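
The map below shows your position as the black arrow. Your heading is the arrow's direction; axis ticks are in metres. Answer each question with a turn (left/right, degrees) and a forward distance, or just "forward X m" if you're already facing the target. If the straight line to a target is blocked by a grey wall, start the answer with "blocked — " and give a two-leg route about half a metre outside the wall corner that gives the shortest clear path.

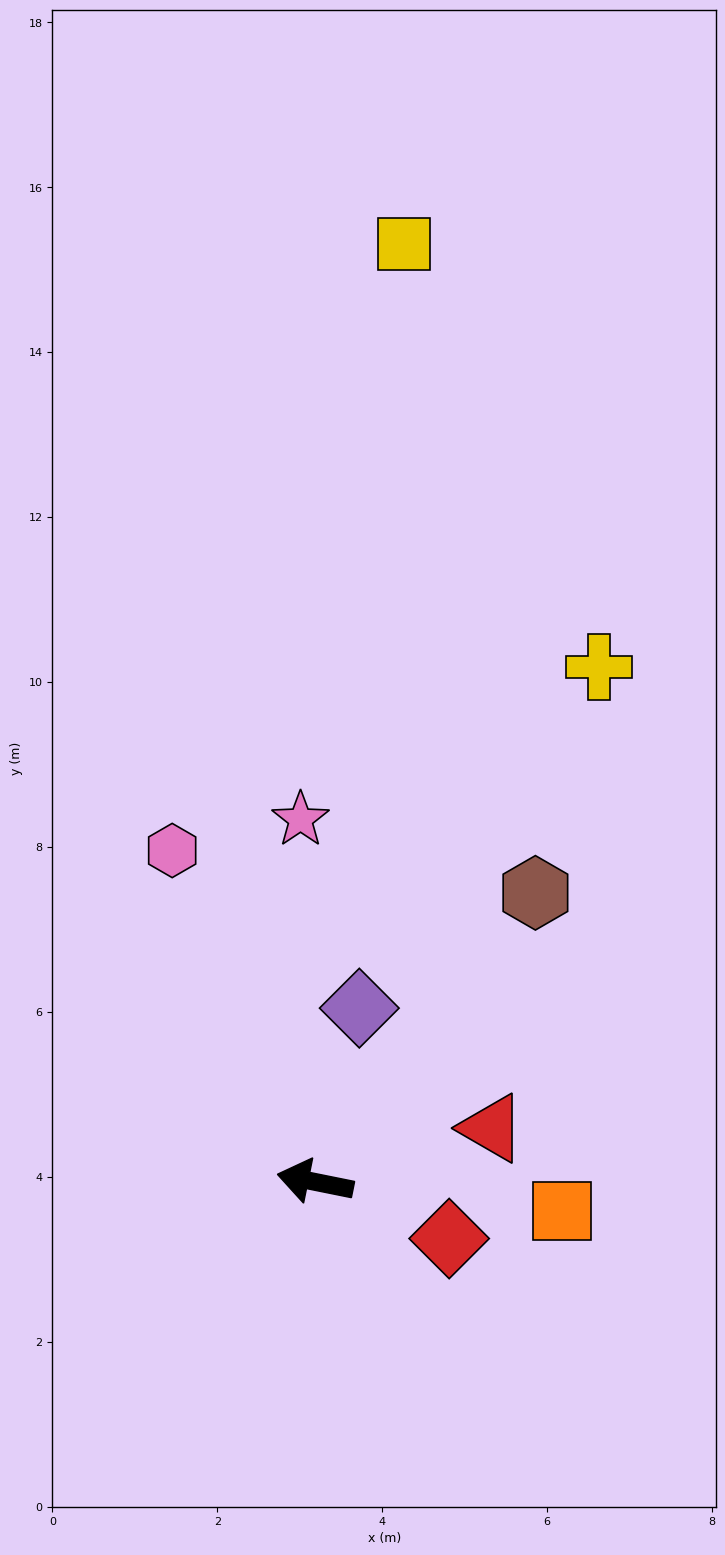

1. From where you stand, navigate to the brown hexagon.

turn right 116°, forward 4.4 m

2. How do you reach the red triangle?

turn right 152°, forward 2.2 m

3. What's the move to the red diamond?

turn left 169°, forward 1.8 m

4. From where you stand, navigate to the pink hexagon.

turn right 55°, forward 4.4 m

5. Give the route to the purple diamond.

turn right 93°, forward 2.2 m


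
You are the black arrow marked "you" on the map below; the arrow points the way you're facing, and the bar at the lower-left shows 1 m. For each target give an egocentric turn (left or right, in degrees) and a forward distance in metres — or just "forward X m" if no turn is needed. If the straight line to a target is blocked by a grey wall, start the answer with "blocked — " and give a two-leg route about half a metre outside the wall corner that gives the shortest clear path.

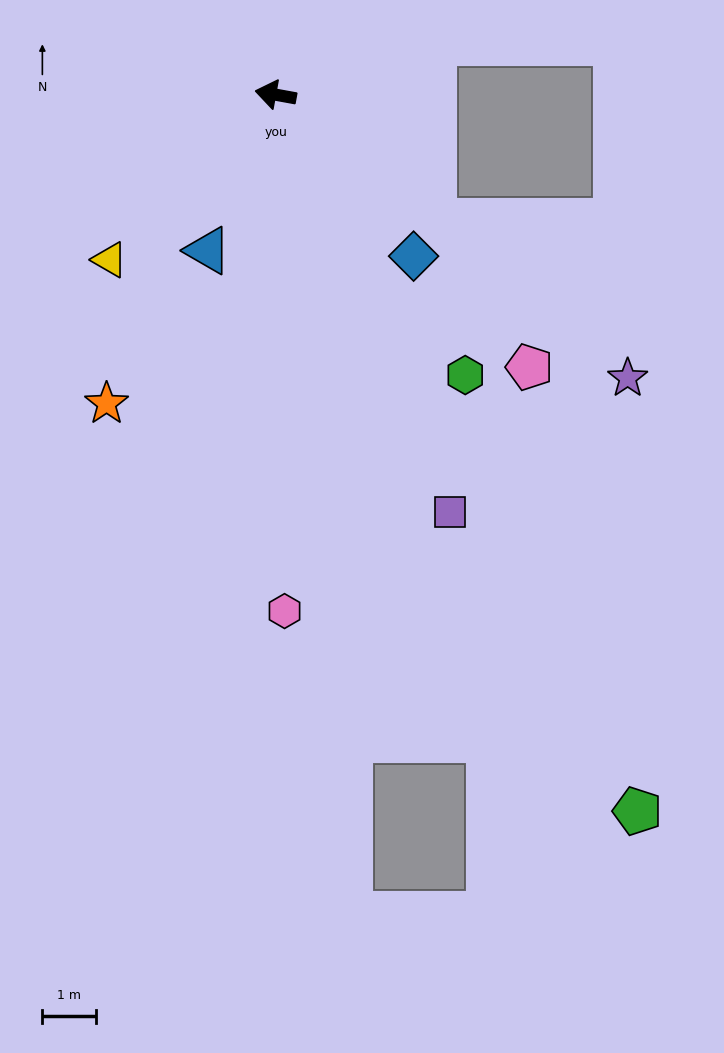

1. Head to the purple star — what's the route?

turn left 151°, forward 8.4 m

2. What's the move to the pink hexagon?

turn left 101°, forward 9.6 m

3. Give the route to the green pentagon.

turn left 127°, forward 14.9 m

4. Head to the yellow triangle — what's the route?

turn left 55°, forward 4.3 m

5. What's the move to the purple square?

turn left 123°, forward 8.4 m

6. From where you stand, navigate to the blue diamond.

turn left 141°, forward 3.9 m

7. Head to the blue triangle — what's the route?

turn left 77°, forward 3.2 m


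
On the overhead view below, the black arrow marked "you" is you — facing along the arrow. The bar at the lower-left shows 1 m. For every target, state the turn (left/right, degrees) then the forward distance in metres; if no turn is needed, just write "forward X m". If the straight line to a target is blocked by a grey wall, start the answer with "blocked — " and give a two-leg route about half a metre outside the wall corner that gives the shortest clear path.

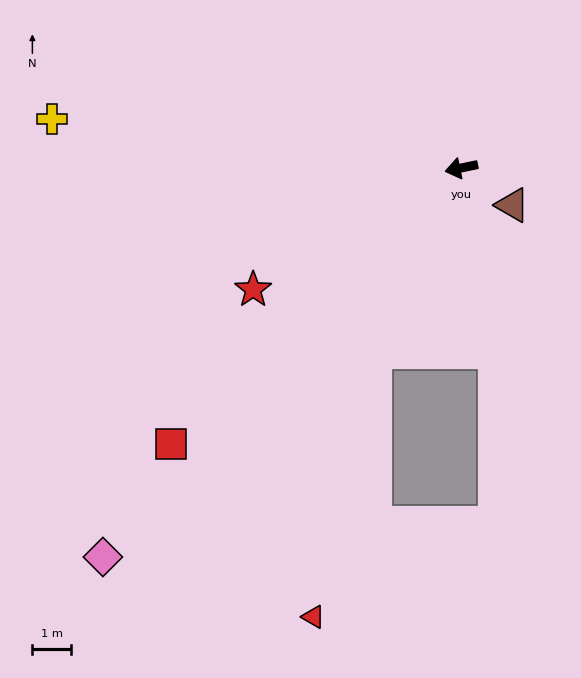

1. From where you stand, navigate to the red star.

turn left 19°, forward 6.2 m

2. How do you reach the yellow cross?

turn right 19°, forward 10.7 m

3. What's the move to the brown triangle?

turn left 132°, forward 1.6 m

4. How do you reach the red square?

turn left 32°, forward 10.4 m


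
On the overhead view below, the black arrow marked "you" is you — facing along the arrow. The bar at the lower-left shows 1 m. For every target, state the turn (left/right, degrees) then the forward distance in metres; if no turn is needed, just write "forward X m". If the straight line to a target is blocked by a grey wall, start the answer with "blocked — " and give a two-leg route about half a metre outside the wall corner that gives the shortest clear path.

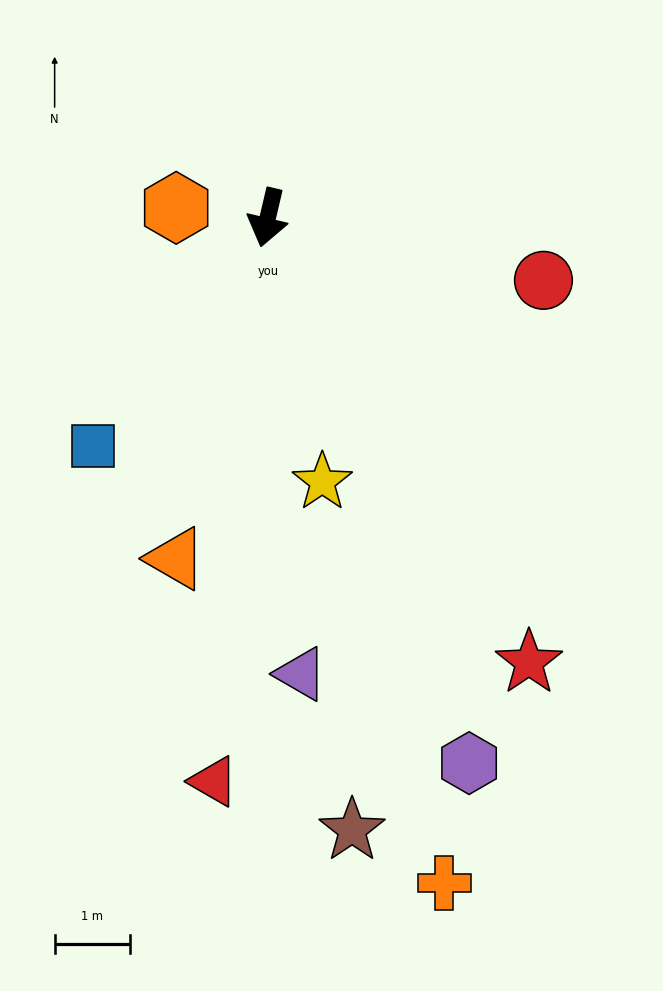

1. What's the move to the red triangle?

turn left 8°, forward 7.5 m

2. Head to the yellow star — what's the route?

turn left 25°, forward 3.6 m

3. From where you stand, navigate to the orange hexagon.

turn right 83°, forward 1.2 m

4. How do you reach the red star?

turn left 44°, forward 6.8 m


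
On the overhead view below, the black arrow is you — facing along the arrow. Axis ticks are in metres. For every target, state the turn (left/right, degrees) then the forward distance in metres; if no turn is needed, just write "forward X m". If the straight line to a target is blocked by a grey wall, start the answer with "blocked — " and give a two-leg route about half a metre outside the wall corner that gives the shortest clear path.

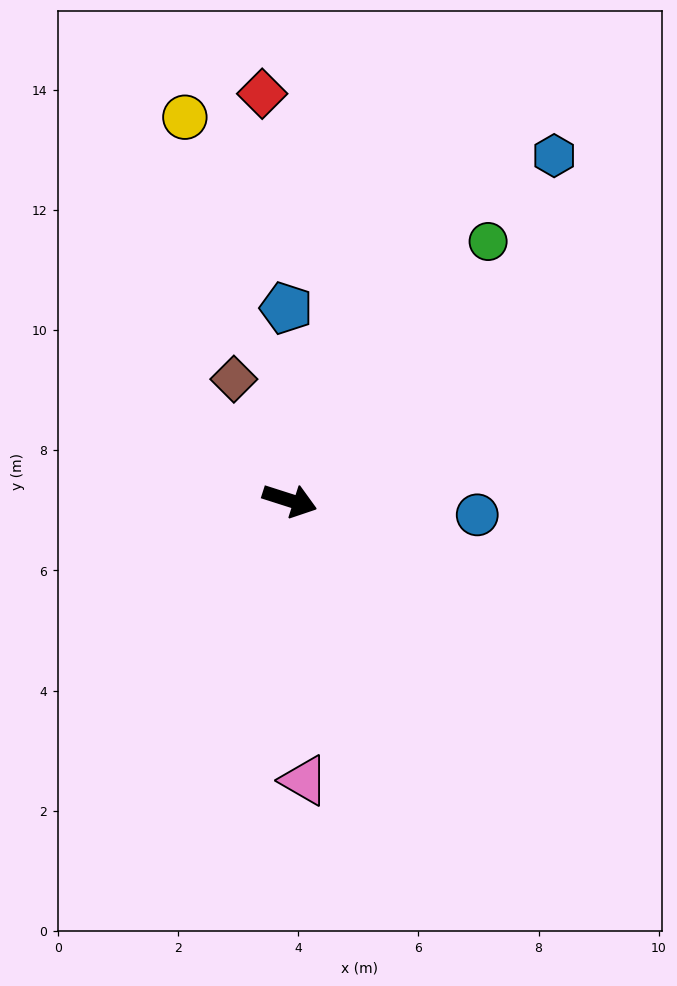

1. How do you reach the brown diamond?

turn left 132°, forward 2.2 m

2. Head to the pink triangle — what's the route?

turn right 69°, forward 4.7 m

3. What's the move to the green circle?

turn left 70°, forward 5.4 m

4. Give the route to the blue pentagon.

turn left 109°, forward 3.2 m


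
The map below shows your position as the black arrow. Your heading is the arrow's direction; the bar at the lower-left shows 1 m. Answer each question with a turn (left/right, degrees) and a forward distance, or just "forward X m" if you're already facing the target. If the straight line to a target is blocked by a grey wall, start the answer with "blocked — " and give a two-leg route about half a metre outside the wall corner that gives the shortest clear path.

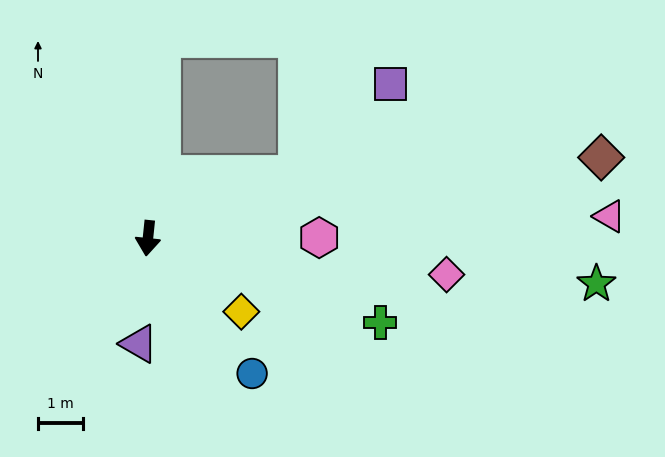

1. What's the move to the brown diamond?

turn left 106°, forward 10.3 m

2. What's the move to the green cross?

turn left 76°, forward 5.5 m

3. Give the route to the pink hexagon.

turn left 96°, forward 3.8 m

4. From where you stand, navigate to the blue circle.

turn left 44°, forward 3.8 m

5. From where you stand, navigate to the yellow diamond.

turn left 58°, forward 2.6 m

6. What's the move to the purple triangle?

forward 2.4 m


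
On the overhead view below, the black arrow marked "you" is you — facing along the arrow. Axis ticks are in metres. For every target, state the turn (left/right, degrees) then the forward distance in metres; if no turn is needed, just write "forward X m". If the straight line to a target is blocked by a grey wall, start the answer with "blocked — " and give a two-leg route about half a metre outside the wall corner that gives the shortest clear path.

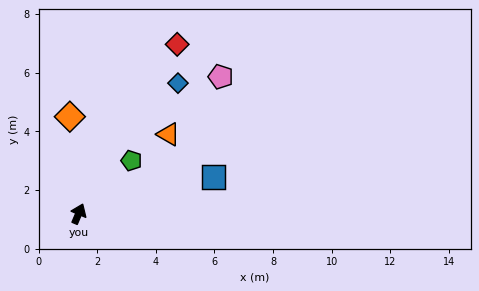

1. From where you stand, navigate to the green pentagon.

turn right 22°, forward 2.6 m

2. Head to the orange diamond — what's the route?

turn left 28°, forward 3.3 m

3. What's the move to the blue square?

turn right 52°, forward 4.8 m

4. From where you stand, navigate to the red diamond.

turn right 7°, forward 6.7 m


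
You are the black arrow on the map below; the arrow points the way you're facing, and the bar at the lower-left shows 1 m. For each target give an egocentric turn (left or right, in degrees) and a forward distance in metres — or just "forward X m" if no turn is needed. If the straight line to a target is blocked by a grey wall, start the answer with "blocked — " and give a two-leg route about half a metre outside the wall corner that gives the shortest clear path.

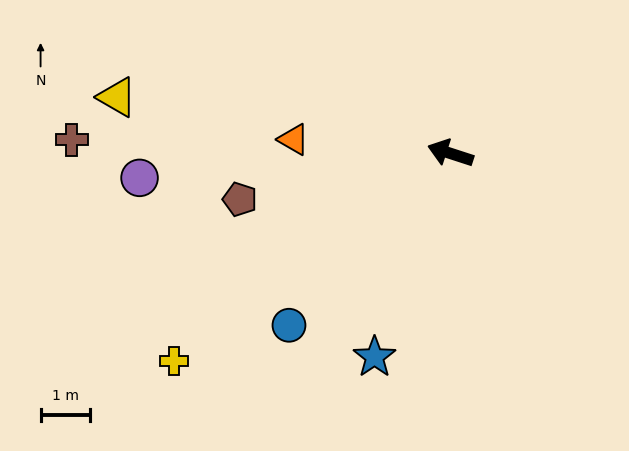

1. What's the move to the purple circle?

turn left 22°, forward 6.4 m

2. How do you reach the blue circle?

turn left 65°, forward 4.8 m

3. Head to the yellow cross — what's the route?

turn left 55°, forward 7.0 m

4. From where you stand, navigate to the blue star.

turn left 88°, forward 4.4 m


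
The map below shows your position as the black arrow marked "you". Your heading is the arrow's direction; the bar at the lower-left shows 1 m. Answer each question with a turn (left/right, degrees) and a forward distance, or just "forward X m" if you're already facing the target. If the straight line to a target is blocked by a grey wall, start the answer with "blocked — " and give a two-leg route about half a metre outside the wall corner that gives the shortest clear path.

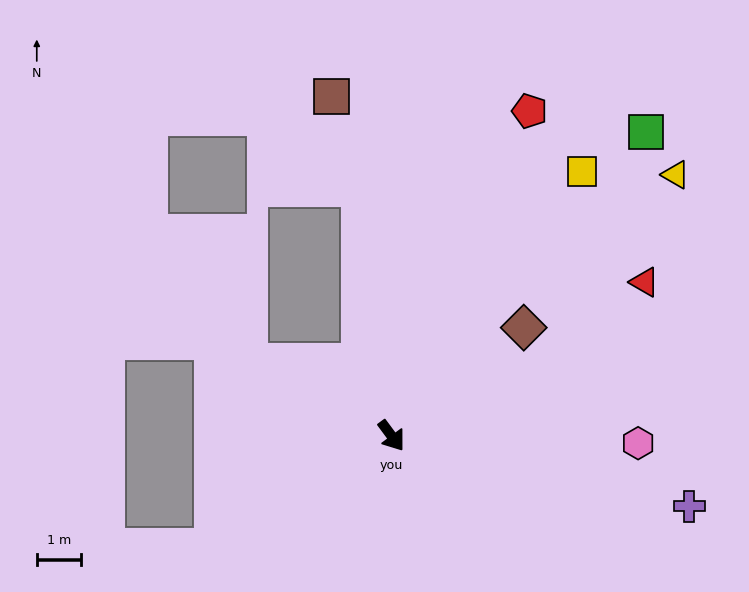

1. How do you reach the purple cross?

turn left 40°, forward 6.9 m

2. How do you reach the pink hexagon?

turn left 52°, forward 5.6 m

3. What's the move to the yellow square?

turn left 108°, forward 7.3 m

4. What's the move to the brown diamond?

turn left 93°, forward 3.8 m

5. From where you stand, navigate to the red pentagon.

turn left 120°, forward 7.9 m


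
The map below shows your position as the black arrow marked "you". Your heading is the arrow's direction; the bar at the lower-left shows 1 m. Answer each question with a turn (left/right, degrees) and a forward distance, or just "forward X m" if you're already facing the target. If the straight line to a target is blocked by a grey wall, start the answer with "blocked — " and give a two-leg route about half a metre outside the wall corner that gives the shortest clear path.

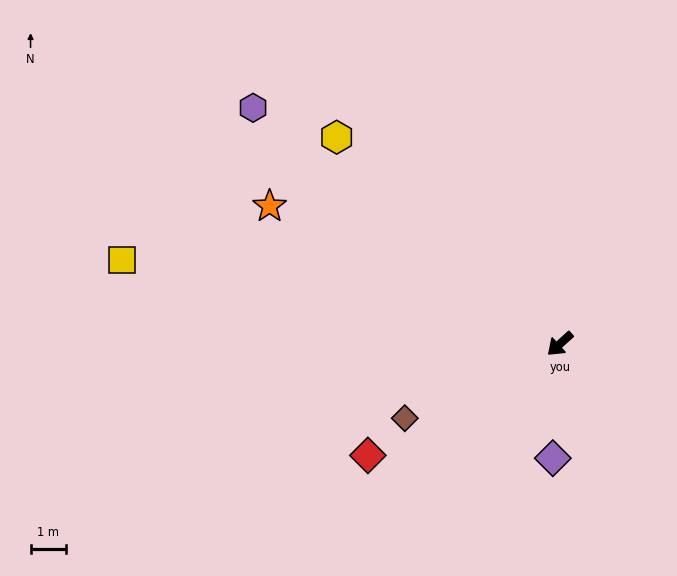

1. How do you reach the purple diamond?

turn left 44°, forward 3.2 m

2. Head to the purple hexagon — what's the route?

turn right 80°, forward 10.9 m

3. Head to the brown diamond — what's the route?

turn right 17°, forward 4.8 m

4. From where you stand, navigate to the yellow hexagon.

turn right 85°, forward 8.5 m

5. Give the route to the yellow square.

turn right 53°, forward 12.5 m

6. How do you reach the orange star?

turn right 67°, forward 9.0 m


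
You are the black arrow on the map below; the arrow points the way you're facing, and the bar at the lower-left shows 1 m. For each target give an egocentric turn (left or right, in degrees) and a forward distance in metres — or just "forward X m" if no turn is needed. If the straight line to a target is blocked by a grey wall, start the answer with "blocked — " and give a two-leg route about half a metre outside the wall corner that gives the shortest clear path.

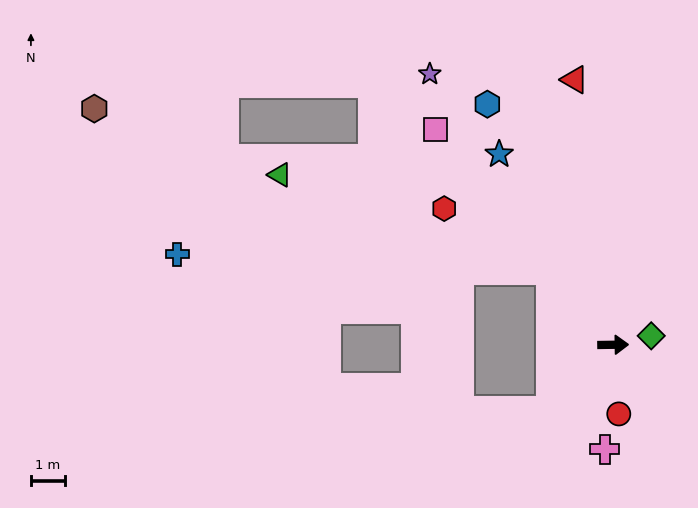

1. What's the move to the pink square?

turn left 129°, forward 8.2 m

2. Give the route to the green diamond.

turn left 12°, forward 1.1 m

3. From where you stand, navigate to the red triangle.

turn left 97°, forward 7.8 m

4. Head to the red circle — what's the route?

turn right 86°, forward 2.0 m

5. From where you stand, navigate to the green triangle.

blocked — turn left 129°, forward 2.8 m, then turn left 31°, forward 8.4 m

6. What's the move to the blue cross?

blocked — turn left 129°, forward 2.8 m, then turn left 48°, forward 10.9 m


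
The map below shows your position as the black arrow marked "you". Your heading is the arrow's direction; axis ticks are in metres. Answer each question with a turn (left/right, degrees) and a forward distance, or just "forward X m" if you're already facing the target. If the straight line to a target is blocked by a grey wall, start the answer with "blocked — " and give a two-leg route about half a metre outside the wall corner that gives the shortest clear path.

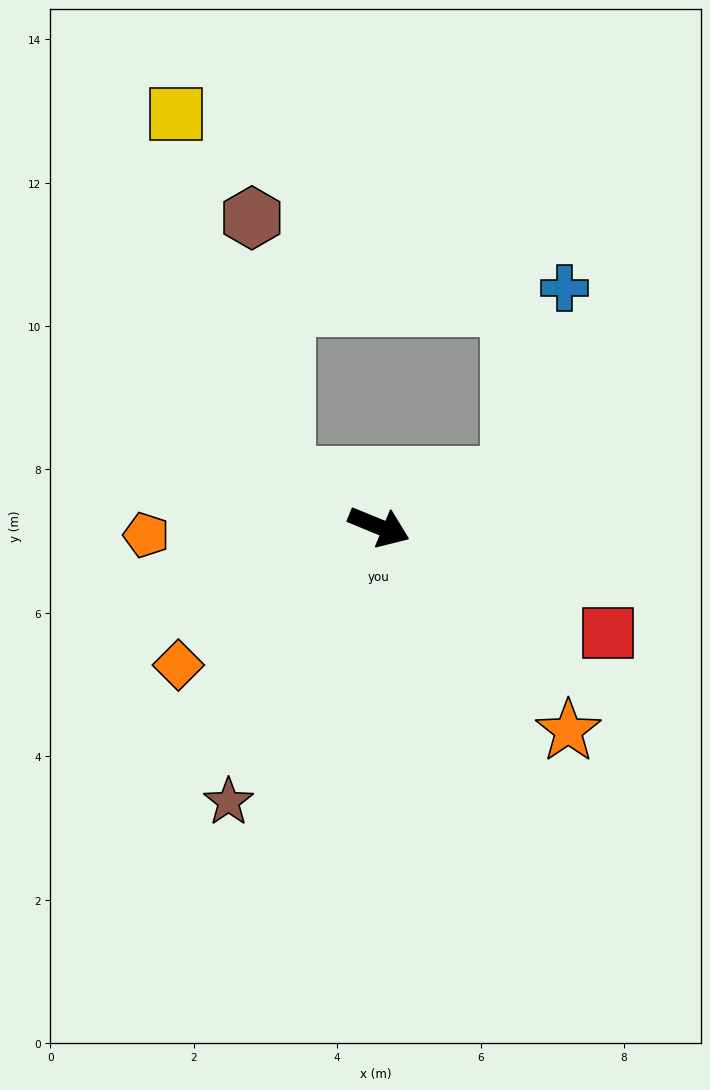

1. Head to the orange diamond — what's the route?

turn right 123°, forward 3.4 m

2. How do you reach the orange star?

turn right 25°, forward 3.9 m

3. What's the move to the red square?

turn right 3°, forward 3.5 m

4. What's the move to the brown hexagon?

blocked — turn left 175°, forward 1.5 m, then turn right 55°, forward 3.7 m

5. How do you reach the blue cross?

blocked — turn left 43°, forward 2.0 m, then turn left 54°, forward 2.7 m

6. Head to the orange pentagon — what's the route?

turn right 156°, forward 3.2 m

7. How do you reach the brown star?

turn right 96°, forward 4.4 m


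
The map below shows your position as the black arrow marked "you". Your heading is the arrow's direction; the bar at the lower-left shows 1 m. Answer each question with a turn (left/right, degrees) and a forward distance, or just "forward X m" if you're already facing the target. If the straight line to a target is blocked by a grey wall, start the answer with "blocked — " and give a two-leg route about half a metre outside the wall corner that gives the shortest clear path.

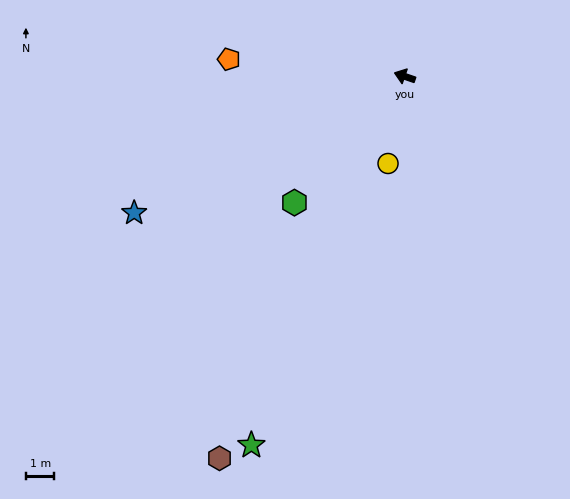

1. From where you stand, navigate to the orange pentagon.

turn left 13°, forward 6.2 m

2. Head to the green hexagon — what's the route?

turn left 68°, forward 5.9 m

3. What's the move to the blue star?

turn left 46°, forward 10.7 m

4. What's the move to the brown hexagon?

turn left 83°, forward 14.9 m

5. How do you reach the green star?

turn left 86°, forward 14.0 m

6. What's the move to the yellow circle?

turn left 98°, forward 3.1 m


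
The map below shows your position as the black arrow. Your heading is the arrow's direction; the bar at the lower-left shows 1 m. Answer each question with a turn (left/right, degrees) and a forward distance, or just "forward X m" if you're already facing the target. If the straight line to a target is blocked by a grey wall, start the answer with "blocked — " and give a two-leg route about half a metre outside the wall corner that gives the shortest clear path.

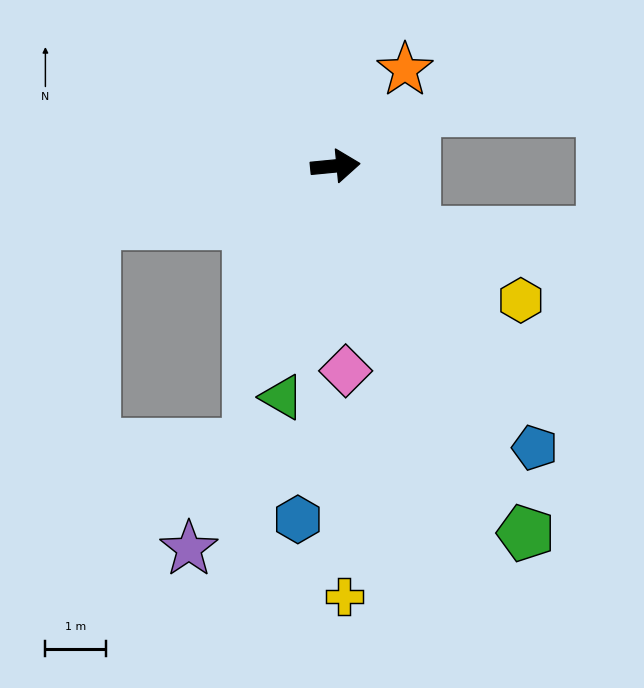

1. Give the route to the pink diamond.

turn right 93°, forward 3.4 m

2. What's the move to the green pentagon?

turn right 68°, forward 6.8 m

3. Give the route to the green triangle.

turn right 109°, forward 3.9 m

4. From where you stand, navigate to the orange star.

turn left 49°, forward 1.9 m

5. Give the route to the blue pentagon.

turn right 60°, forward 5.7 m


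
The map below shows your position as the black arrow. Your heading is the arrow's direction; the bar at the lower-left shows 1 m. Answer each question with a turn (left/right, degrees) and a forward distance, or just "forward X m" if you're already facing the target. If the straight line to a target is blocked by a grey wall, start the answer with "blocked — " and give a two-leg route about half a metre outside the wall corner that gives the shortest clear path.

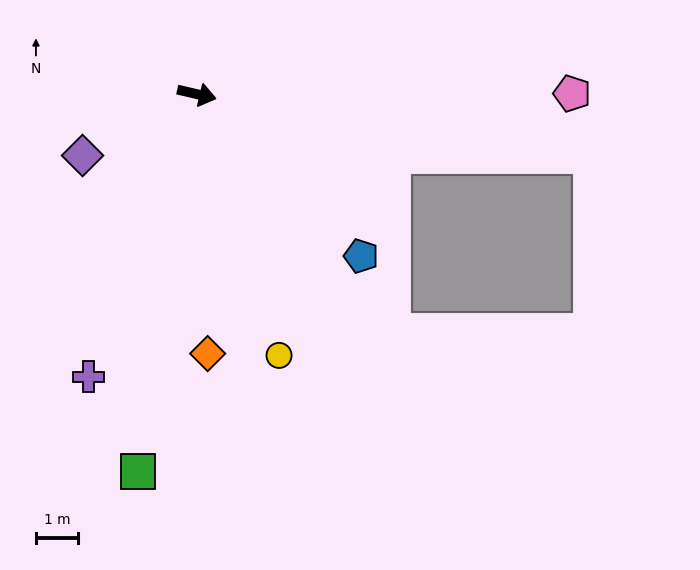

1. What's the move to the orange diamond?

turn right 74°, forward 6.2 m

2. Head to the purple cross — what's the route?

turn right 98°, forward 7.3 m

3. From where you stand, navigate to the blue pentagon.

turn right 31°, forward 5.5 m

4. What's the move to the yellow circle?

turn right 59°, forward 6.6 m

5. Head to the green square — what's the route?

turn right 86°, forward 9.2 m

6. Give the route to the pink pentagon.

turn left 13°, forward 9.0 m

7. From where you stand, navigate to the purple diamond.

turn right 139°, forward 3.1 m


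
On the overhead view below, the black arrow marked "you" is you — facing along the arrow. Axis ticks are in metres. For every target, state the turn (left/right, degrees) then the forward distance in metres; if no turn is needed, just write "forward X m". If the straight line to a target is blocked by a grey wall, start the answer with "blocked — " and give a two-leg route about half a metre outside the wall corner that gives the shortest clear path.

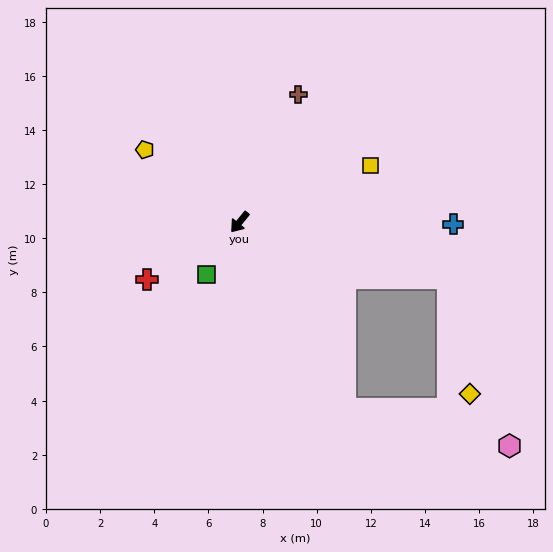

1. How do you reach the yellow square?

turn left 153°, forward 5.3 m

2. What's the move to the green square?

turn left 7°, forward 2.3 m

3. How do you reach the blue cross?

turn left 129°, forward 7.9 m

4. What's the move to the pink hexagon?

blocked — turn left 69°, forward 7.9 m, then turn left 48°, forward 6.2 m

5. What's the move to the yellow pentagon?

turn right 88°, forward 4.4 m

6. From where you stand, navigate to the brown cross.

turn right 165°, forward 5.2 m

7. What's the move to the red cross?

turn right 19°, forward 4.0 m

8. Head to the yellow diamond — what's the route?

blocked — turn left 114°, forward 8.0 m, then turn right 64°, forward 4.4 m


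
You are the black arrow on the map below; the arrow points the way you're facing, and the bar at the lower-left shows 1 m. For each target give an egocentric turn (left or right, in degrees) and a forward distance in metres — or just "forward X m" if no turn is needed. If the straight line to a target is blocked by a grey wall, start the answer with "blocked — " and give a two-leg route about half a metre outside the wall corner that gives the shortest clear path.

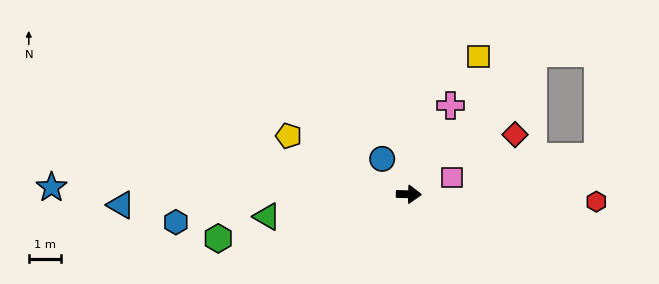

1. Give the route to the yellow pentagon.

turn left 155°, forward 4.1 m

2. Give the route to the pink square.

turn left 22°, forward 1.4 m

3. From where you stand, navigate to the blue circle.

turn left 128°, forward 1.4 m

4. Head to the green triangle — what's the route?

turn right 170°, forward 4.4 m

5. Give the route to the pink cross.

turn left 66°, forward 3.0 m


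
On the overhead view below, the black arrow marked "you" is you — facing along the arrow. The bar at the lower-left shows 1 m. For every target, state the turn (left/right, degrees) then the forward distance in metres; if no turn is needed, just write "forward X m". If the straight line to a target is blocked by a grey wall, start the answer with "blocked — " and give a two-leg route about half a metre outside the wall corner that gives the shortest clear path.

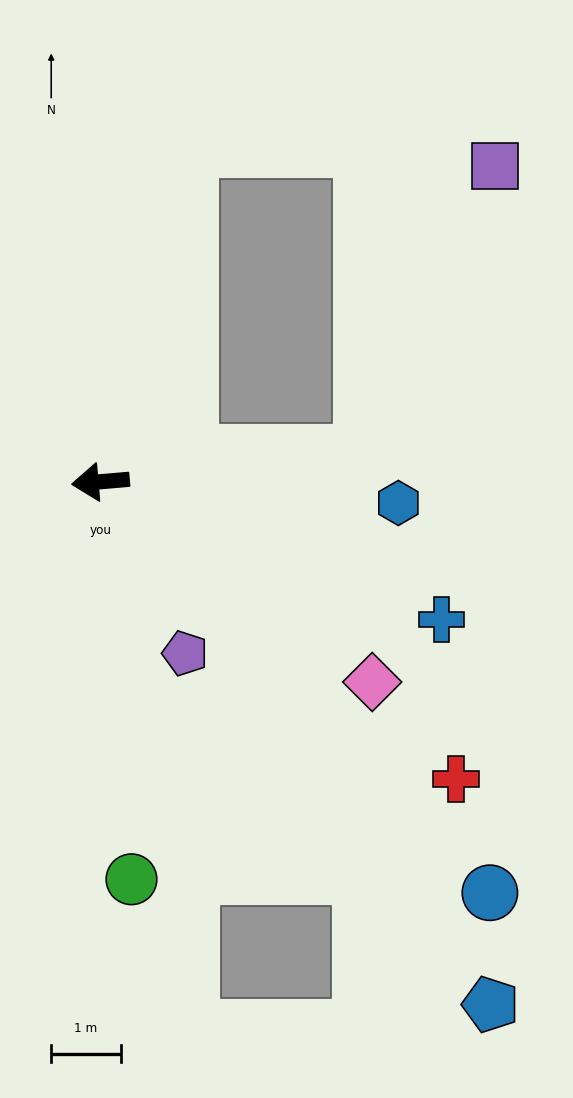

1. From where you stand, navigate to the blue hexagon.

turn left 171°, forward 4.3 m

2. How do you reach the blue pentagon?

turn left 122°, forward 9.4 m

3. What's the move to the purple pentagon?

turn left 111°, forward 2.8 m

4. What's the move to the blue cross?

turn left 153°, forward 5.3 m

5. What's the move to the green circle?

turn left 90°, forward 5.8 m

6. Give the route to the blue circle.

turn left 129°, forward 8.2 m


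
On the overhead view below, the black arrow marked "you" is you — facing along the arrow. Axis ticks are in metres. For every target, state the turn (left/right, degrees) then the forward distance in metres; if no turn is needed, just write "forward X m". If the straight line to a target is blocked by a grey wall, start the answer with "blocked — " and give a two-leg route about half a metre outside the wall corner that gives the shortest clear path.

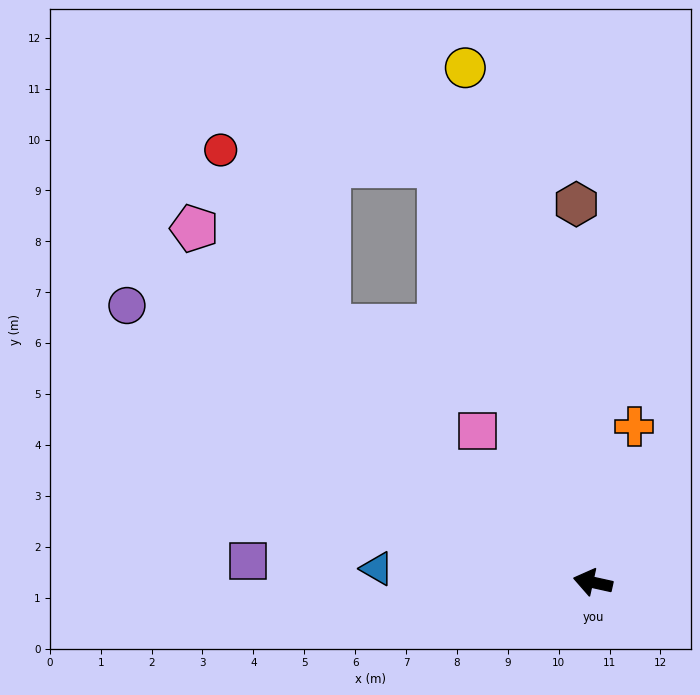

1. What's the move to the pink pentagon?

turn right 29°, forward 10.5 m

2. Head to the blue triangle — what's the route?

turn left 9°, forward 4.3 m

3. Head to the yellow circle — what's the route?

turn right 64°, forward 10.4 m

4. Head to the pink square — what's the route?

turn right 40°, forward 3.7 m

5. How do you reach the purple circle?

turn right 18°, forward 10.6 m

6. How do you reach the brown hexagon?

turn right 75°, forward 7.4 m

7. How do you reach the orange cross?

turn right 92°, forward 3.2 m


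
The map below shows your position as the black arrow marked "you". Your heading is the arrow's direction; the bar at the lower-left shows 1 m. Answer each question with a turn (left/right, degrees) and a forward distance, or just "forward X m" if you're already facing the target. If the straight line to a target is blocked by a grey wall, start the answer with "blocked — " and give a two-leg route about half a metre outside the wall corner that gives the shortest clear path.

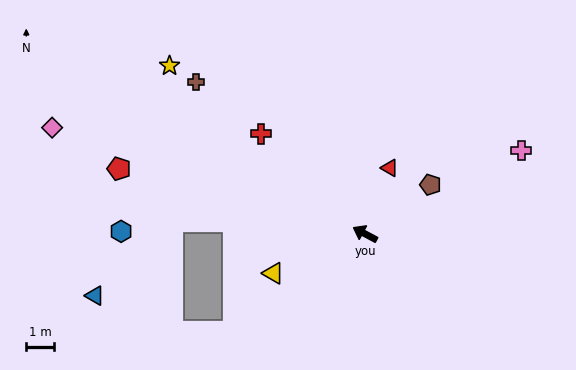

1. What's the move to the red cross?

turn right 16°, forward 5.1 m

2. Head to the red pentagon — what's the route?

turn left 13°, forward 9.0 m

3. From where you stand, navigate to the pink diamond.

turn left 9°, forward 11.7 m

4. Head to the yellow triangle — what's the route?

turn left 51°, forward 3.5 m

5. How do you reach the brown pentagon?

turn right 115°, forward 2.9 m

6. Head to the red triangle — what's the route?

turn right 82°, forward 2.5 m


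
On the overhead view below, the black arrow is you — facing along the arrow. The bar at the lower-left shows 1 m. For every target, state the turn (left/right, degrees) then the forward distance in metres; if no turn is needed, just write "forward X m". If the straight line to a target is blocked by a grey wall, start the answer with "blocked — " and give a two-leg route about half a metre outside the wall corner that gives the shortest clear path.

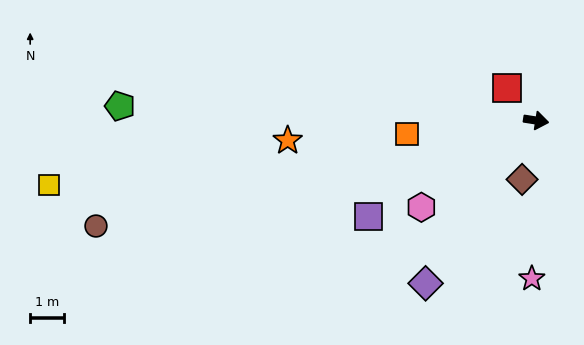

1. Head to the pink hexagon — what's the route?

turn right 134°, forward 4.3 m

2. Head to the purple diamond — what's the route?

turn right 115°, forward 5.9 m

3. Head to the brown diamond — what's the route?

turn right 95°, forward 1.8 m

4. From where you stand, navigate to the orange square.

turn right 165°, forward 3.9 m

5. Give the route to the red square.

turn left 141°, forward 1.3 m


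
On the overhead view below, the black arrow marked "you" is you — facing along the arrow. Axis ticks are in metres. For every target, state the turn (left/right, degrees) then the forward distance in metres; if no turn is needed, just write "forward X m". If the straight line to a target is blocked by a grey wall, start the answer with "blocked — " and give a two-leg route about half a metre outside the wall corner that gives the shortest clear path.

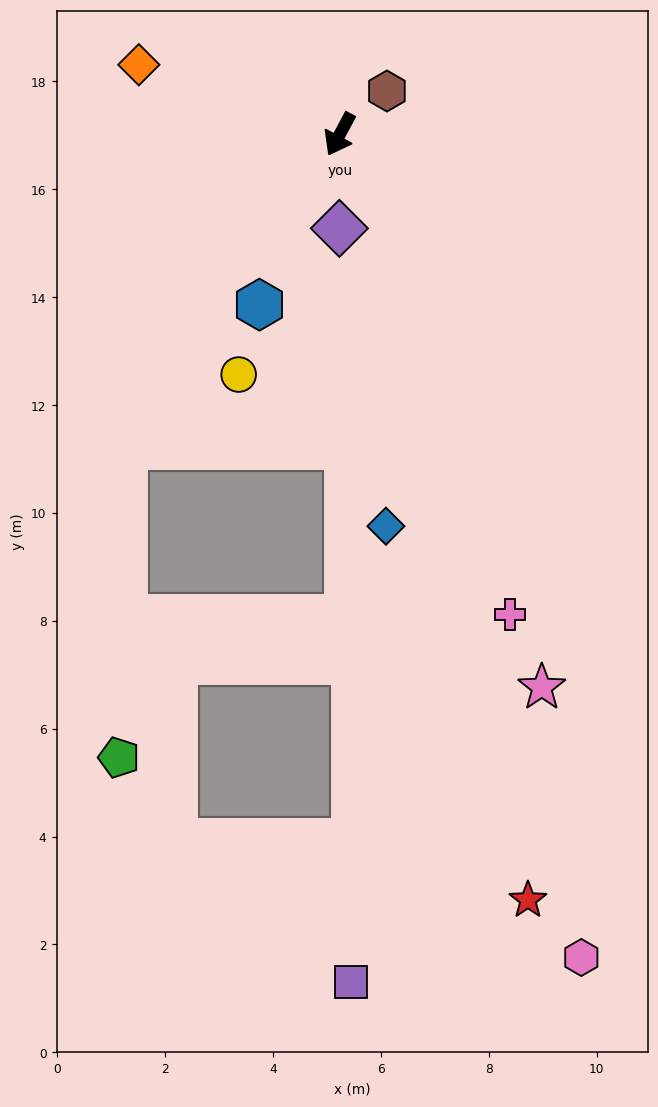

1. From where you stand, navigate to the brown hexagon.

turn left 161°, forward 1.2 m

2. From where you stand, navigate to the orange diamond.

turn right 81°, forward 3.9 m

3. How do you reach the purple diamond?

turn left 28°, forward 1.7 m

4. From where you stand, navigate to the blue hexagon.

turn left 3°, forward 3.5 m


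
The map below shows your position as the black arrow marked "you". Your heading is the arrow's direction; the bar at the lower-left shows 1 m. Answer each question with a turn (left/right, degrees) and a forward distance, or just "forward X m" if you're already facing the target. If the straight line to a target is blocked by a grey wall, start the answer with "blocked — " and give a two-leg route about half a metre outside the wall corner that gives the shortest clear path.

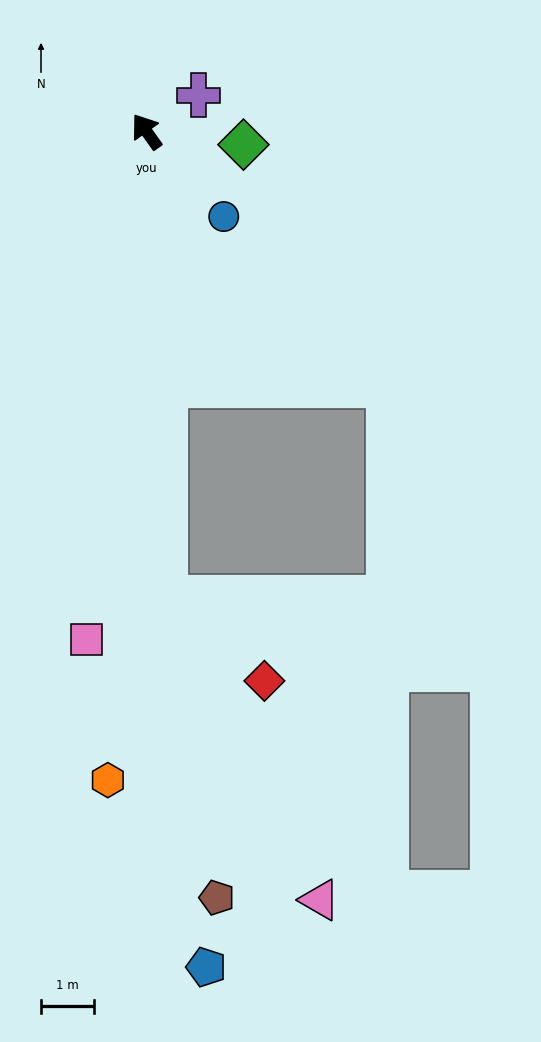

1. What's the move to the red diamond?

blocked — turn left 147°, forward 8.9 m, then turn left 48°, forward 2.5 m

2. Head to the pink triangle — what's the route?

blocked — turn left 147°, forward 8.9 m, then turn left 25°, forward 6.4 m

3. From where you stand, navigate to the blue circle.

turn right 173°, forward 2.2 m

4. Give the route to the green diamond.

turn right 133°, forward 1.9 m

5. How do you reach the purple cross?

turn right 90°, forward 1.2 m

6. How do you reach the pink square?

turn left 138°, forward 9.7 m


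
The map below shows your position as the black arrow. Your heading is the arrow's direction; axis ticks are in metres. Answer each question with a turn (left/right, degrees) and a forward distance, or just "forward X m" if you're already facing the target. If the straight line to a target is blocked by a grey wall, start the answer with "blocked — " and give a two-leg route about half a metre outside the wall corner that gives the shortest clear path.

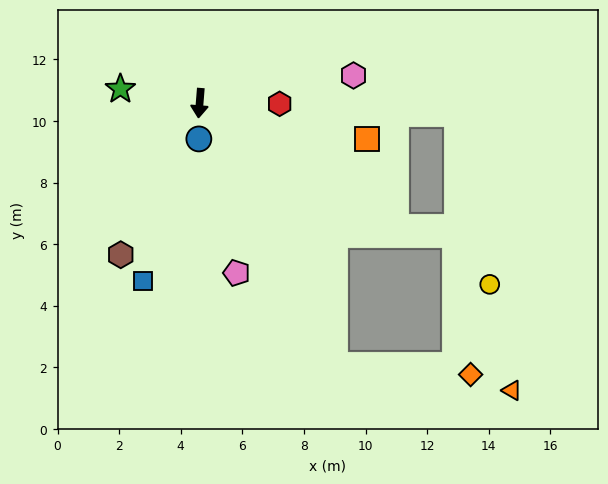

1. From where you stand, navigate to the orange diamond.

blocked — turn left 32°, forward 9.6 m, then turn left 59°, forward 4.4 m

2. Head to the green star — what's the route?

turn right 96°, forward 2.6 m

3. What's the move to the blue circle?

turn left 3°, forward 1.2 m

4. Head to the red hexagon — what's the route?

turn left 94°, forward 2.6 m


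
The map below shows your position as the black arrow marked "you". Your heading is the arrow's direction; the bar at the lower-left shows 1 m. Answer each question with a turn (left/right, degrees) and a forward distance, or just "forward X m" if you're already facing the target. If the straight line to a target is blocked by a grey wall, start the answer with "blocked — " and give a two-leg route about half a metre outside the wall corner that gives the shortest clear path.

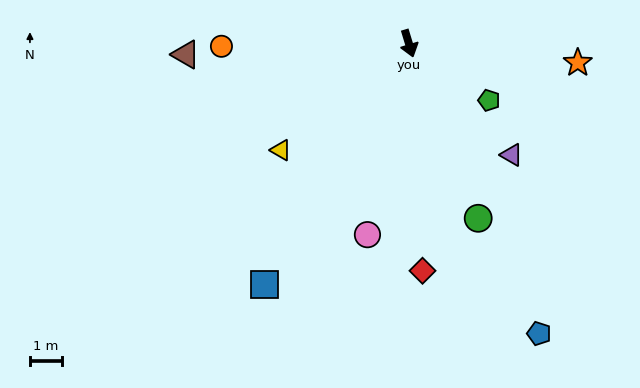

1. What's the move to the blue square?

turn right 48°, forward 8.7 m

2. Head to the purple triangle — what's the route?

turn left 26°, forward 4.7 m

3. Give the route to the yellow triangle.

turn right 67°, forward 5.2 m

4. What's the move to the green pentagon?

turn left 38°, forward 3.0 m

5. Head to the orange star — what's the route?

turn left 67°, forward 5.3 m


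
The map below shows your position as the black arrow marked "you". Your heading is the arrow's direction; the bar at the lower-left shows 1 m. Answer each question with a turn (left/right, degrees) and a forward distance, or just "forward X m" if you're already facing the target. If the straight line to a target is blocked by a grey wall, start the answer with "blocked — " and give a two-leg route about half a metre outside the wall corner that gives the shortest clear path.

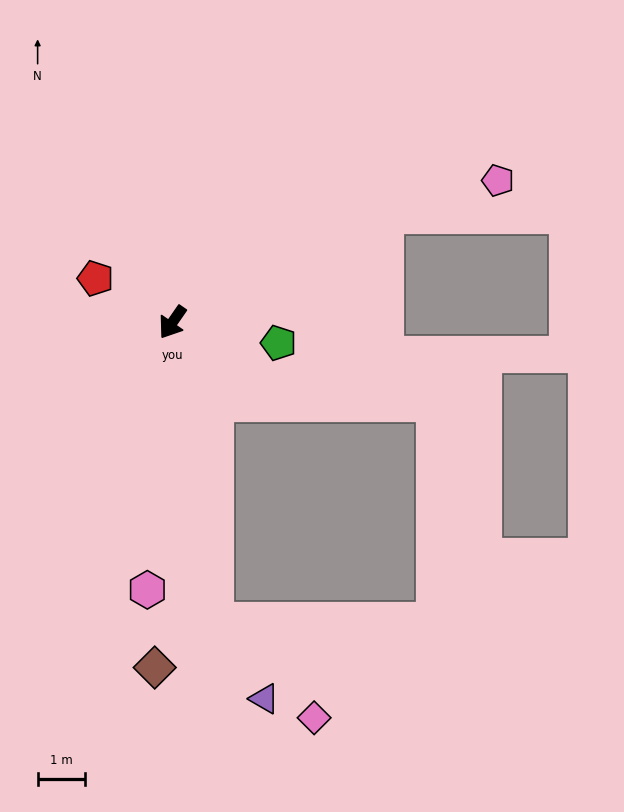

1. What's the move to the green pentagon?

turn left 114°, forward 2.3 m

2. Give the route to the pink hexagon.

turn left 29°, forward 5.7 m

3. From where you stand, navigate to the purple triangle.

blocked — turn left 43°, forward 6.4 m, then turn left 25°, forward 1.9 m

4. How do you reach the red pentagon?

turn right 85°, forward 1.9 m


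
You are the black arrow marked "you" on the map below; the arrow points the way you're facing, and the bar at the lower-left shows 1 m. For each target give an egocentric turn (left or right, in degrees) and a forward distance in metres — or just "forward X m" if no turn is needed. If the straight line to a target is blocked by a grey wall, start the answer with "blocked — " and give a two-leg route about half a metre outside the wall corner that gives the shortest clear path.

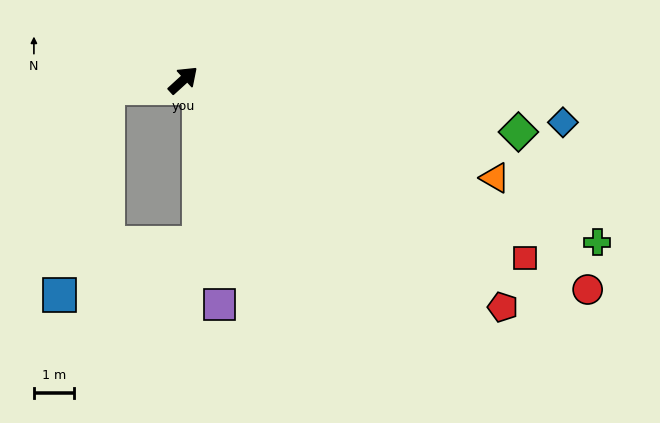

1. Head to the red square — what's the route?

turn right 70°, forward 9.7 m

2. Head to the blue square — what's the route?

blocked — turn left 144°, forward 1.9 m, then turn left 70°, forward 5.4 m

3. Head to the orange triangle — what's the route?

turn right 60°, forward 8.2 m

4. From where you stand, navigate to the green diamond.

turn right 51°, forward 8.6 m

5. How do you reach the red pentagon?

turn right 78°, forward 9.9 m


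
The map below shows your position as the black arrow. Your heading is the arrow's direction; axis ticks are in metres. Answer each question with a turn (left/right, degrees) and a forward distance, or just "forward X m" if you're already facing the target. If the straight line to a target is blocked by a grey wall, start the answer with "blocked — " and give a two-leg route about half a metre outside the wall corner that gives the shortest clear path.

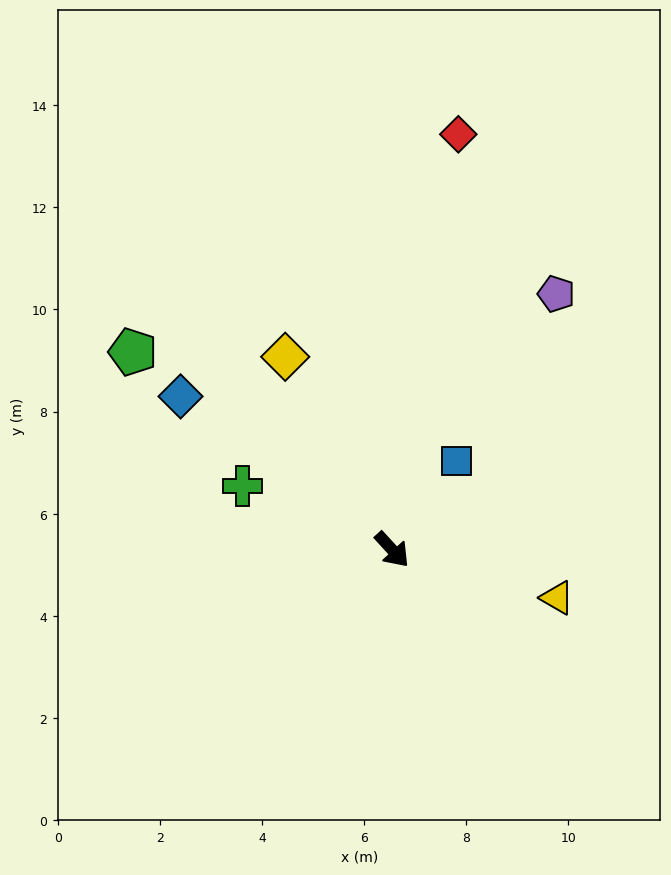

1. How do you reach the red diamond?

turn left 128°, forward 8.2 m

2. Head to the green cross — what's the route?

turn right 155°, forward 3.2 m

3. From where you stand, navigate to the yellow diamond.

turn left 167°, forward 4.3 m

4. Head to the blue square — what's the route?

turn left 101°, forward 2.1 m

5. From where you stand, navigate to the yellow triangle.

turn left 31°, forward 3.4 m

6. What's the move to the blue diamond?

turn right 168°, forward 5.1 m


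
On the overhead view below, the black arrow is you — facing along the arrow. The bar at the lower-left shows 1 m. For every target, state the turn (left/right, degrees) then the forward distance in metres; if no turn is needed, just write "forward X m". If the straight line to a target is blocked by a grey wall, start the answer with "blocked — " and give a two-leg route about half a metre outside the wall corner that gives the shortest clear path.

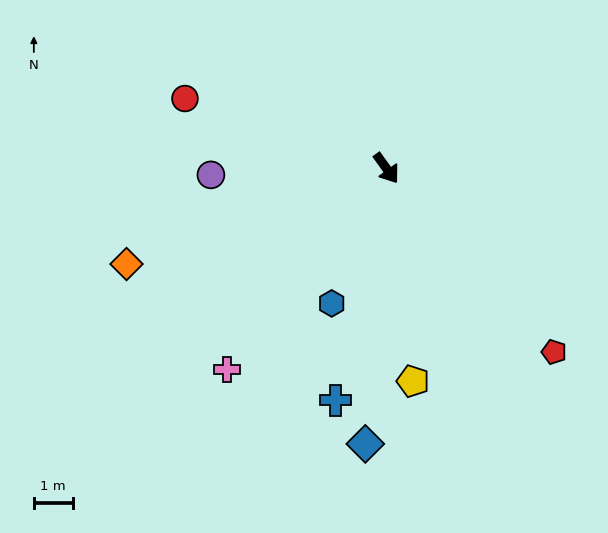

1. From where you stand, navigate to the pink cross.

turn right 74°, forward 6.6 m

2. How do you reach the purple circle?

turn right 124°, forward 4.5 m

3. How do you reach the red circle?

turn right 145°, forward 5.5 m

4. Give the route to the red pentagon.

turn left 7°, forward 6.4 m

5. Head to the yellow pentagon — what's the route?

turn right 29°, forward 5.5 m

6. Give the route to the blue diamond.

turn right 40°, forward 7.1 m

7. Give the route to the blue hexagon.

turn right 58°, forward 3.8 m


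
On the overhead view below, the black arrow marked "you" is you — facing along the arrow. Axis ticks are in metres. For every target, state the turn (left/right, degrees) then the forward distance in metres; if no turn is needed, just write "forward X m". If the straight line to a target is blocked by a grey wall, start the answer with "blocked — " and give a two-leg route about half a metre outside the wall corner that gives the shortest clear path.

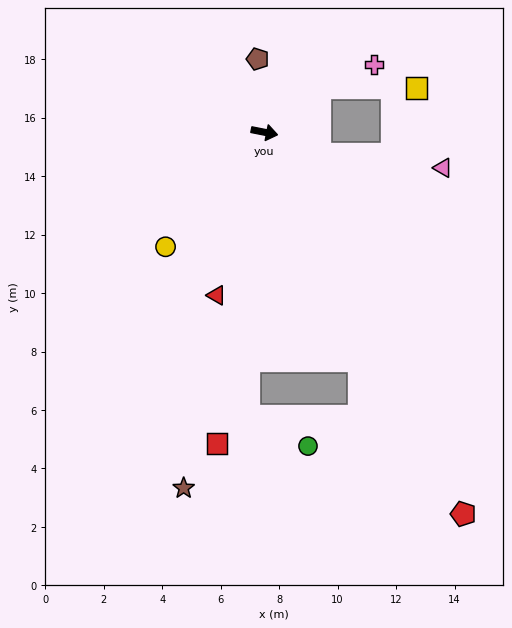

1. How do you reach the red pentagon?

turn right 51°, forward 14.7 m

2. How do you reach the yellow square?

blocked — turn left 51°, forward 2.4 m, then turn right 40°, forward 3.3 m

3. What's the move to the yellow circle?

turn right 120°, forward 5.2 m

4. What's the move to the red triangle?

turn right 95°, forward 5.8 m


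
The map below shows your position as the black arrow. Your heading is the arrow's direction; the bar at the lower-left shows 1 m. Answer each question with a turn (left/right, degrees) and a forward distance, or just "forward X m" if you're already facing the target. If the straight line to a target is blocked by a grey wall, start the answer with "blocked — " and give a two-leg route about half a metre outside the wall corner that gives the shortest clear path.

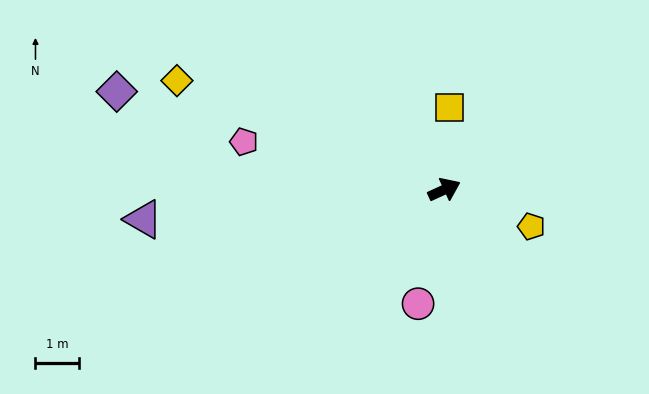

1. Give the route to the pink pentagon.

turn left 142°, forward 4.7 m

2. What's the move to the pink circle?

turn right 128°, forward 2.7 m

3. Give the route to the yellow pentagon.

turn right 48°, forward 2.2 m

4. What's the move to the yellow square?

turn left 62°, forward 1.9 m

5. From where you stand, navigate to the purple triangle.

turn left 161°, forward 6.9 m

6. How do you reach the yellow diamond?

turn left 133°, forward 6.6 m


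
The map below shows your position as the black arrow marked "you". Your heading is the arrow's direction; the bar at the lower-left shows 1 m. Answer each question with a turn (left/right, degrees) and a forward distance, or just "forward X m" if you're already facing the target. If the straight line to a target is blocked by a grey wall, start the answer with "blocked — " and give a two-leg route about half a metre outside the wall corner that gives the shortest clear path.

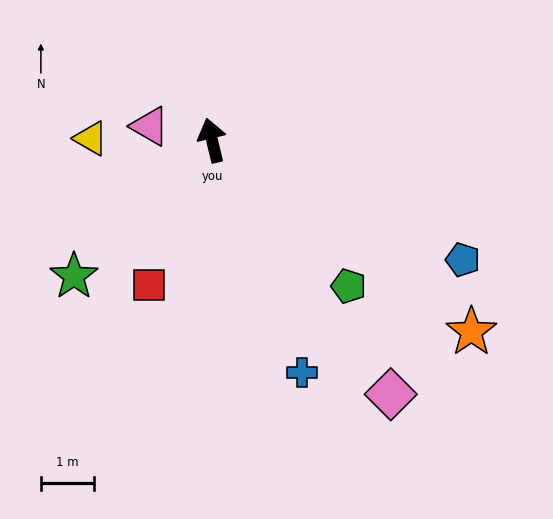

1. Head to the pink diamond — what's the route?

turn right 158°, forward 5.9 m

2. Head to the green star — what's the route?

turn left 121°, forward 3.7 m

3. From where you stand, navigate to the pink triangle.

turn left 64°, forward 1.2 m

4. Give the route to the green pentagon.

turn right 150°, forward 3.8 m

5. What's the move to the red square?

turn left 143°, forward 3.0 m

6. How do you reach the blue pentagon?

turn right 129°, forward 5.3 m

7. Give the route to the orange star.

turn right 140°, forward 6.1 m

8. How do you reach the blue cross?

turn right 172°, forward 4.7 m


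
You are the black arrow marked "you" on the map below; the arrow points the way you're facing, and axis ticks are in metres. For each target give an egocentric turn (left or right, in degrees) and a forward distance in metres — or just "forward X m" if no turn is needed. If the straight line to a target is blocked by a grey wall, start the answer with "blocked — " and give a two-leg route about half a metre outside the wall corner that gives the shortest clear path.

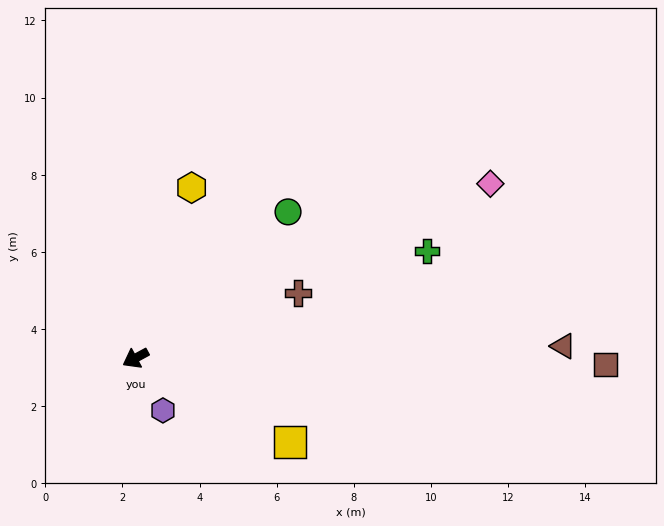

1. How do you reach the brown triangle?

turn left 153°, forward 11.1 m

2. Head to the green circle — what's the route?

turn right 165°, forward 5.5 m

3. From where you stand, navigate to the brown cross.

turn left 173°, forward 4.5 m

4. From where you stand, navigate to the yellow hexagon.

turn right 137°, forward 4.7 m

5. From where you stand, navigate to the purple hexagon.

turn left 89°, forward 1.5 m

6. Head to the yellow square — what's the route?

turn left 123°, forward 4.6 m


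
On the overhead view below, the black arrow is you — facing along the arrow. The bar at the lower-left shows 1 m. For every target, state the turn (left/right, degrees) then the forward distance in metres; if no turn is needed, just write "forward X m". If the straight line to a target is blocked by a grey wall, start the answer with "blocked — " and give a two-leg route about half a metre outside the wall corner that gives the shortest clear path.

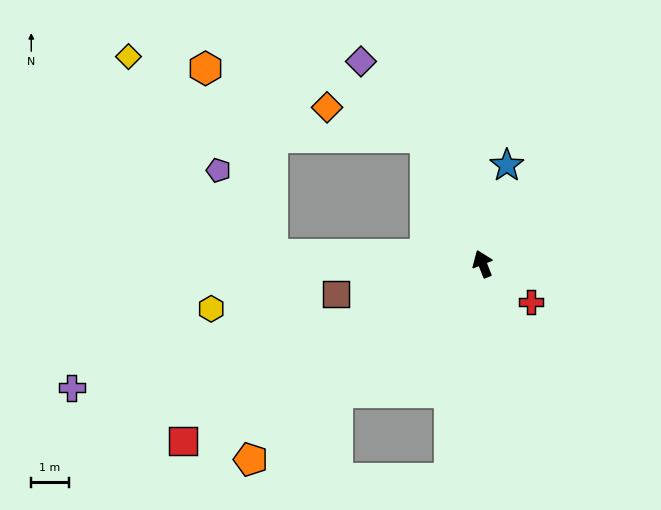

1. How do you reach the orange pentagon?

turn left 109°, forward 8.1 m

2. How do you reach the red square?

turn left 99°, forward 9.3 m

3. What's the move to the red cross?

turn right 150°, forward 1.6 m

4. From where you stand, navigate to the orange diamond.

blocked — turn left 3°, forward 3.7 m, then turn left 49°, forward 2.8 m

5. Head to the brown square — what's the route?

turn left 80°, forward 4.0 m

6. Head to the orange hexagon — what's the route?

blocked — turn left 66°, forward 5.6 m, then turn right 68°, forward 5.3 m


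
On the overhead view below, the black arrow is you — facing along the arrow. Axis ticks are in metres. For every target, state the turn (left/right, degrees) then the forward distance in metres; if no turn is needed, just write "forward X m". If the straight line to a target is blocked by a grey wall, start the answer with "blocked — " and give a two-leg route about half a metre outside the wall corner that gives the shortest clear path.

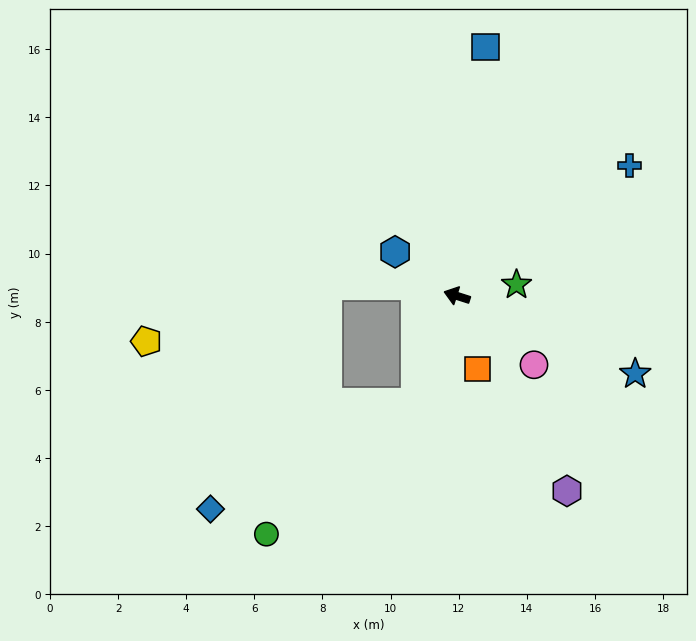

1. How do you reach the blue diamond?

blocked — turn left 87°, forward 3.4 m, then turn right 42°, forward 6.8 m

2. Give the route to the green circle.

blocked — turn left 87°, forward 3.4 m, then turn right 28°, forward 5.8 m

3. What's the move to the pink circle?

turn left 156°, forward 3.0 m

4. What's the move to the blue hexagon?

turn right 18°, forward 2.2 m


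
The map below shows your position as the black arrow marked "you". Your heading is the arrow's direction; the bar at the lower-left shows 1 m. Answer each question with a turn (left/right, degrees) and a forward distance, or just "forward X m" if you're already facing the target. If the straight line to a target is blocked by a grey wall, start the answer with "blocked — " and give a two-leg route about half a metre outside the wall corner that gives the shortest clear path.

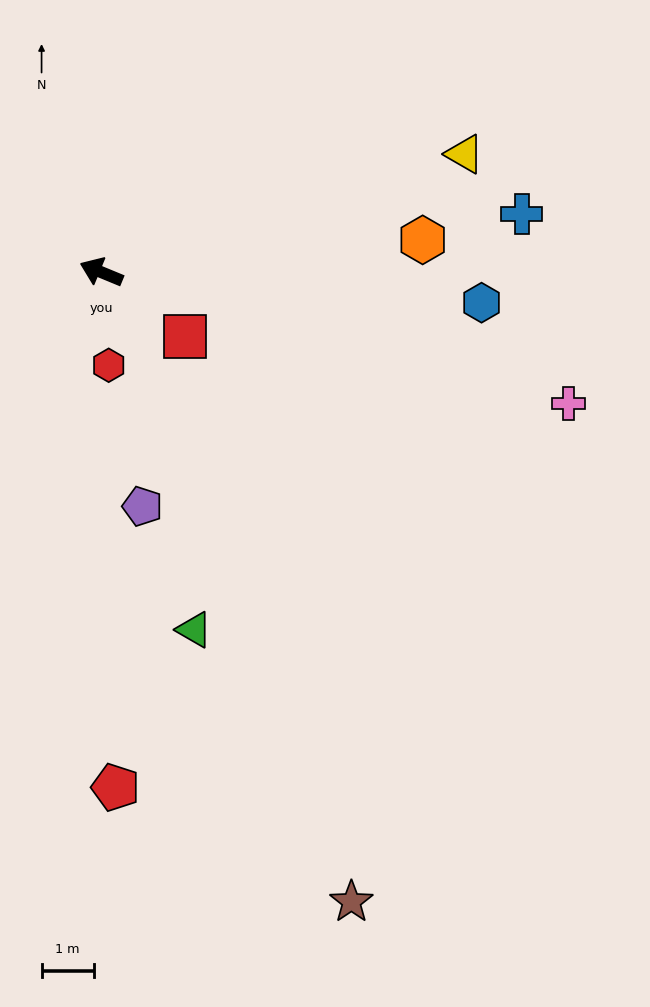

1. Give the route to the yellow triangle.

turn right 140°, forward 7.3 m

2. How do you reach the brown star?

turn left 134°, forward 13.0 m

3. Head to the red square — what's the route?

turn left 165°, forward 2.0 m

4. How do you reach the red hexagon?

turn left 117°, forward 1.8 m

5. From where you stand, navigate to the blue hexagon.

turn right 162°, forward 7.3 m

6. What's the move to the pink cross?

turn right 173°, forward 9.3 m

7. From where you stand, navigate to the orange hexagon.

turn right 152°, forward 6.2 m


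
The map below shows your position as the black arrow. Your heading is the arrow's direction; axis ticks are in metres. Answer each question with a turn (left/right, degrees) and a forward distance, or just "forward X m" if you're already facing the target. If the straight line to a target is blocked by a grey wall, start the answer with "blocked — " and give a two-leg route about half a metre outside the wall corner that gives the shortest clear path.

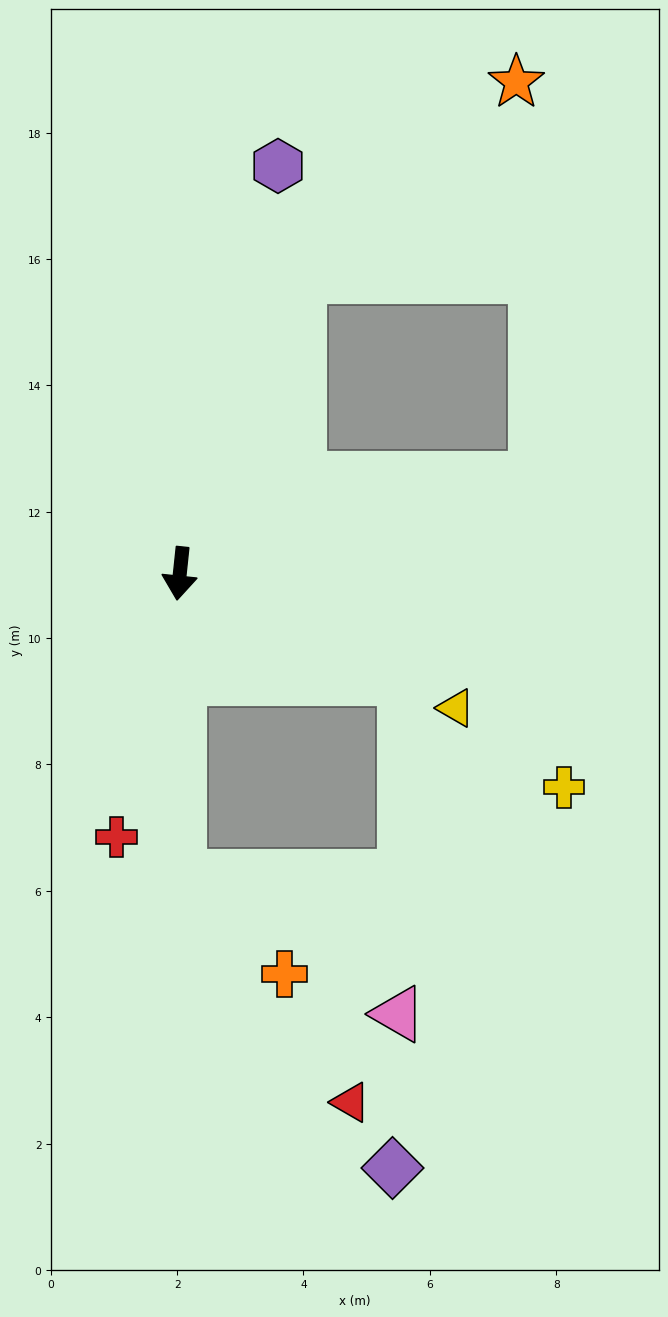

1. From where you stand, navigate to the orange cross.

blocked — turn left 6°, forward 4.8 m, then turn left 47°, forward 2.3 m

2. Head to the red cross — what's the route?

turn right 7°, forward 4.3 m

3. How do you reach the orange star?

blocked — turn left 164°, forward 5.1 m, then turn right 26°, forward 4.6 m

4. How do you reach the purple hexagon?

turn left 172°, forward 6.6 m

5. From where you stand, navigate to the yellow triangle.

turn left 70°, forward 4.9 m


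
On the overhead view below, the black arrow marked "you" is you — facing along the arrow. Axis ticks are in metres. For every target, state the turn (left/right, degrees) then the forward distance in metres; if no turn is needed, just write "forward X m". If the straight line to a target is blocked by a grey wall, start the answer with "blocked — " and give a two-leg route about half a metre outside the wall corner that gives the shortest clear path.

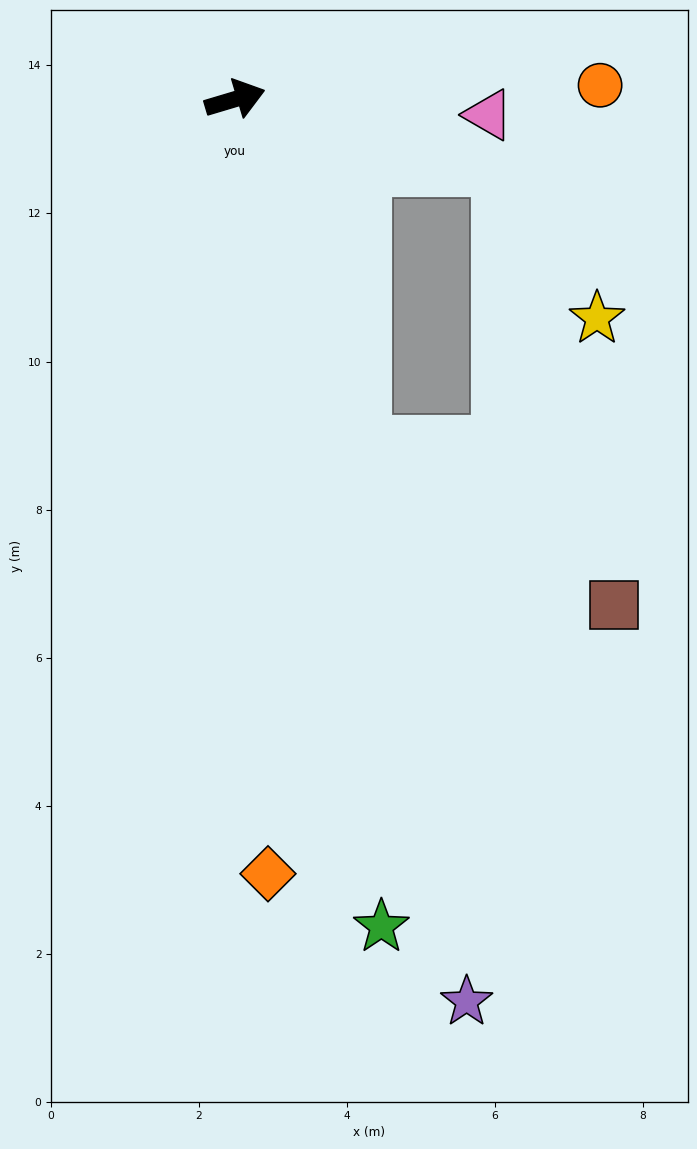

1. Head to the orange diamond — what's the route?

turn right 104°, forward 10.5 m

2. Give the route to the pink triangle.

turn right 20°, forward 3.4 m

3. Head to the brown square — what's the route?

blocked — turn right 87°, forward 5.0 m, then turn left 39°, forward 4.0 m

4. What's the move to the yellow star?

blocked — turn right 30°, forward 3.7 m, then turn right 45°, forward 2.4 m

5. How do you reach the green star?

turn right 97°, forward 11.4 m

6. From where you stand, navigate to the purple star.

turn right 92°, forward 12.6 m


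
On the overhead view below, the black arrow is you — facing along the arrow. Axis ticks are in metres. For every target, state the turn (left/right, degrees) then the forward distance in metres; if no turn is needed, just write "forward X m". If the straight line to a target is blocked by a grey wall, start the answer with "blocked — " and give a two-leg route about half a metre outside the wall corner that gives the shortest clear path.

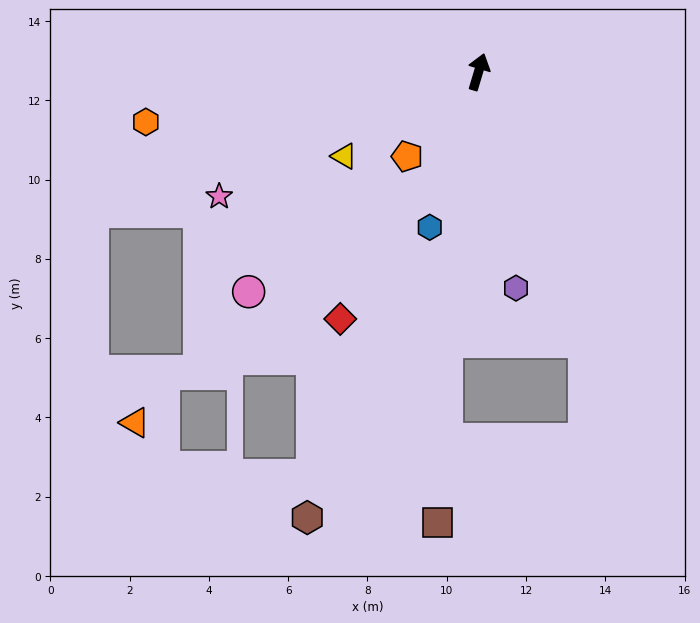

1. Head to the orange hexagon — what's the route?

turn left 115°, forward 8.5 m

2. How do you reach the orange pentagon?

turn left 157°, forward 2.8 m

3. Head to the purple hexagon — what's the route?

turn right 154°, forward 5.5 m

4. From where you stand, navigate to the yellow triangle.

turn left 139°, forward 4.0 m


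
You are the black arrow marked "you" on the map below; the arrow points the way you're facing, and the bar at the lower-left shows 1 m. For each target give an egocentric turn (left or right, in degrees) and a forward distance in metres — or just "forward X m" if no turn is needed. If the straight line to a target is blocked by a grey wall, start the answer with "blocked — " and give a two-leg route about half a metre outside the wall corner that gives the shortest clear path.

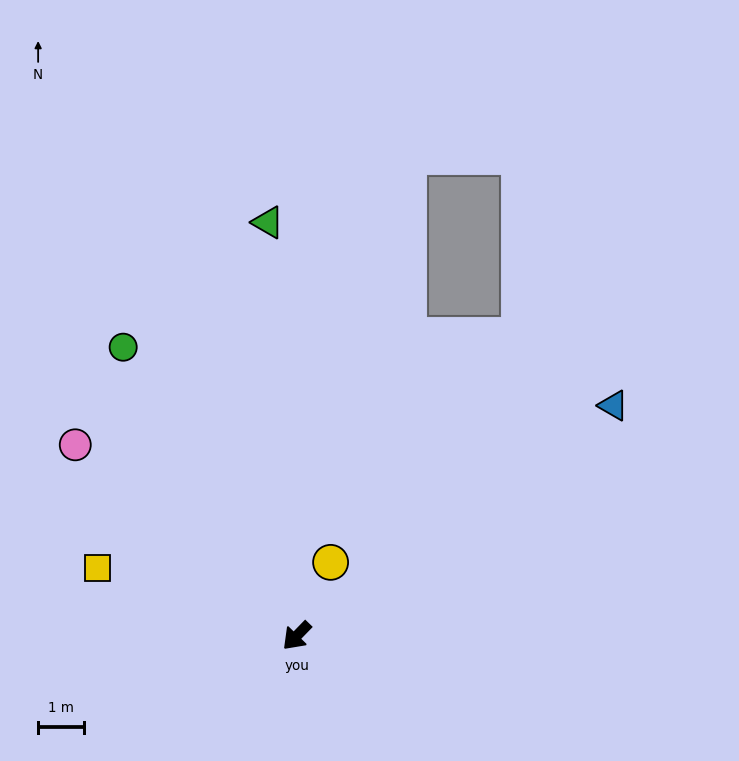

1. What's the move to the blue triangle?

turn left 170°, forward 8.6 m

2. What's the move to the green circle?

turn right 105°, forward 7.4 m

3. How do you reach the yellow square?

turn right 65°, forward 4.6 m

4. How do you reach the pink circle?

turn right 87°, forward 6.4 m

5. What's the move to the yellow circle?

turn right 161°, forward 1.8 m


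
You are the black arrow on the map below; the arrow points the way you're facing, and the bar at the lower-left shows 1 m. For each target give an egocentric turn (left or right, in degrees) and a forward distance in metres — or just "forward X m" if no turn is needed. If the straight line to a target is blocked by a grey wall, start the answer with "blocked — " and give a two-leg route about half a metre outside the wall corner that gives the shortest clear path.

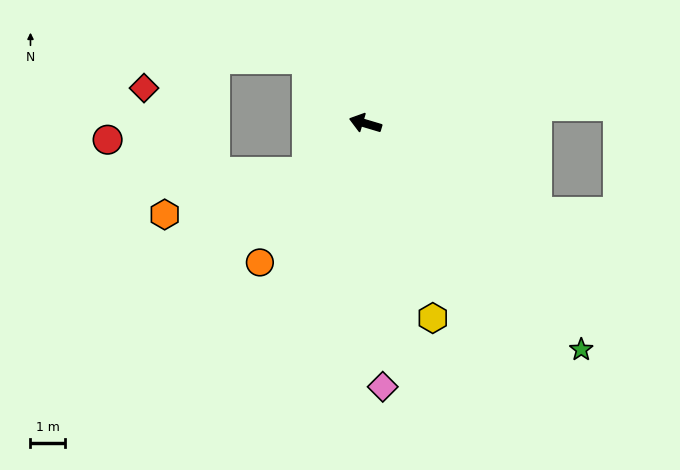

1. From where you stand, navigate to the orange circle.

turn left 69°, forward 5.1 m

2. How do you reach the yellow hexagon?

turn left 126°, forward 6.0 m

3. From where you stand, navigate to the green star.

turn left 150°, forward 9.1 m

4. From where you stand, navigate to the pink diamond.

turn left 110°, forward 7.7 m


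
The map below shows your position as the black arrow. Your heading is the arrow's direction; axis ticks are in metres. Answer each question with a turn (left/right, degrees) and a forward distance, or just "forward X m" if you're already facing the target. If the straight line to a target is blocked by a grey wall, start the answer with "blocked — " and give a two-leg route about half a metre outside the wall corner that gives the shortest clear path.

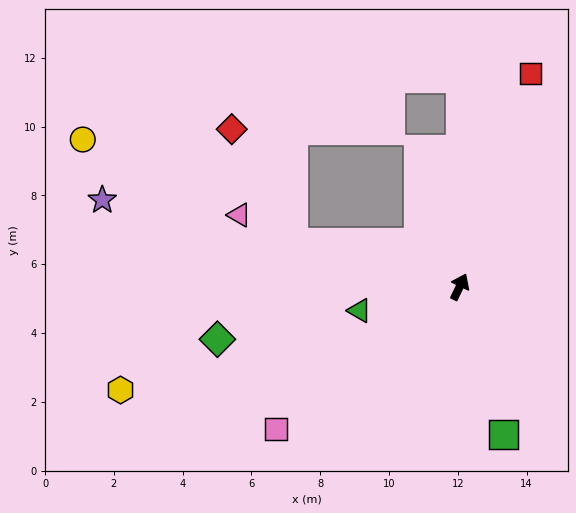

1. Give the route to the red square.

turn left 7°, forward 6.5 m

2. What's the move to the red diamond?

blocked — turn left 101°, forward 5.0 m, then turn right 47°, forward 3.8 m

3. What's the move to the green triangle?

turn left 129°, forward 3.0 m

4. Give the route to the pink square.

turn left 153°, forward 6.7 m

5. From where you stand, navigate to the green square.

turn right 138°, forward 4.5 m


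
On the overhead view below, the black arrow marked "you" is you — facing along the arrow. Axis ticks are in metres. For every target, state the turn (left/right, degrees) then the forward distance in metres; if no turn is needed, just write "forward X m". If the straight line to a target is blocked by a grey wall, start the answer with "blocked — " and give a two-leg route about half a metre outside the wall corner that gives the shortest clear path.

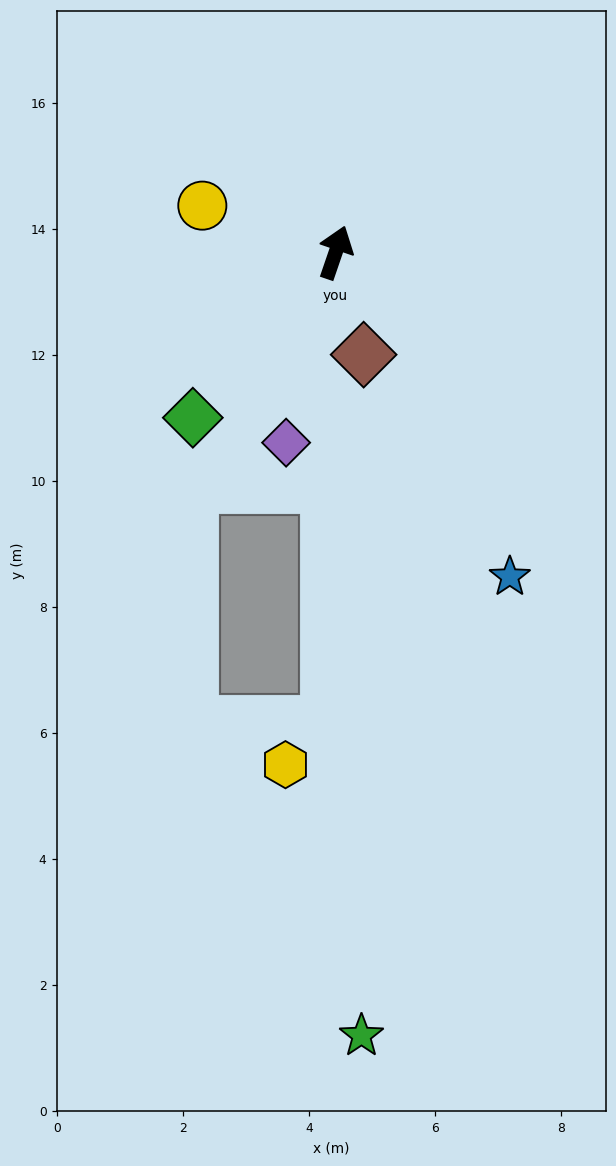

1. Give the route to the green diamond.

turn left 158°, forward 3.5 m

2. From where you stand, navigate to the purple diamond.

turn right 176°, forward 3.1 m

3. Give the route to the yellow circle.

turn left 90°, forward 2.2 m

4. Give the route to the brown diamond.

turn right 146°, forward 1.7 m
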